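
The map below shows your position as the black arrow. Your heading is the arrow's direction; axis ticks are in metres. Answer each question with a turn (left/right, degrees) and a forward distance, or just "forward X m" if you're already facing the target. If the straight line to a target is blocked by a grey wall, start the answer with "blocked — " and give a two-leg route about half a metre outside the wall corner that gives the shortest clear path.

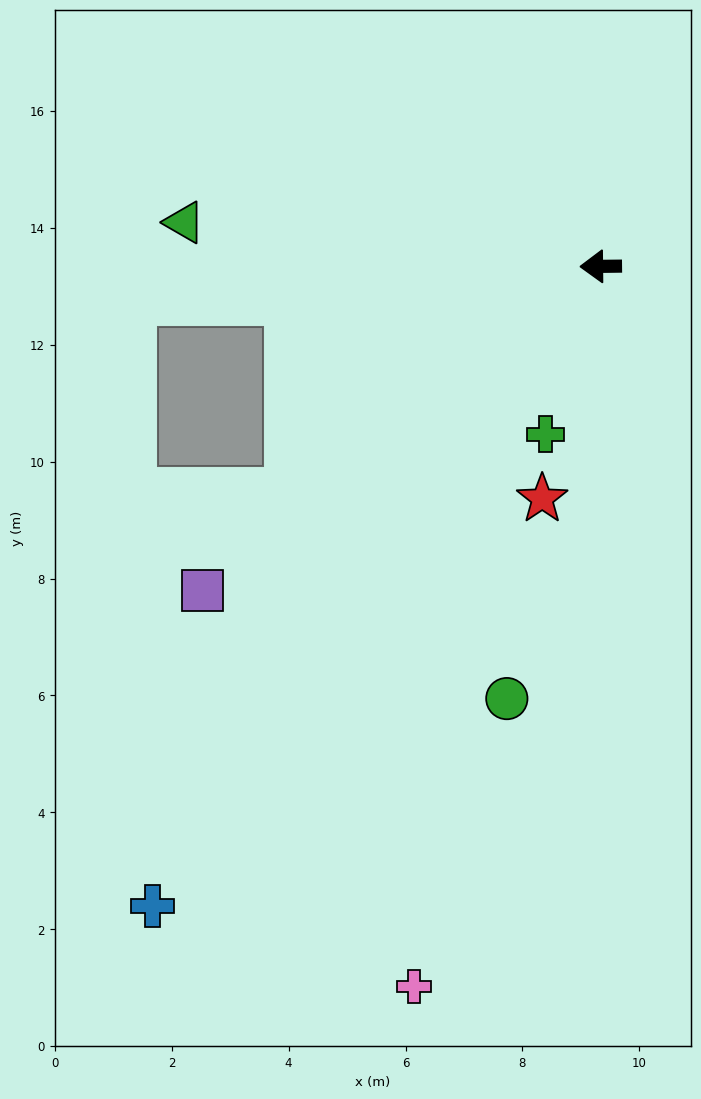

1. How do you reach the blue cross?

turn left 54°, forward 13.4 m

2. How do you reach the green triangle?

turn right 7°, forward 7.2 m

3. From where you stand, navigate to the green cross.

turn left 71°, forward 3.0 m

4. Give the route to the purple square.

turn left 39°, forward 8.8 m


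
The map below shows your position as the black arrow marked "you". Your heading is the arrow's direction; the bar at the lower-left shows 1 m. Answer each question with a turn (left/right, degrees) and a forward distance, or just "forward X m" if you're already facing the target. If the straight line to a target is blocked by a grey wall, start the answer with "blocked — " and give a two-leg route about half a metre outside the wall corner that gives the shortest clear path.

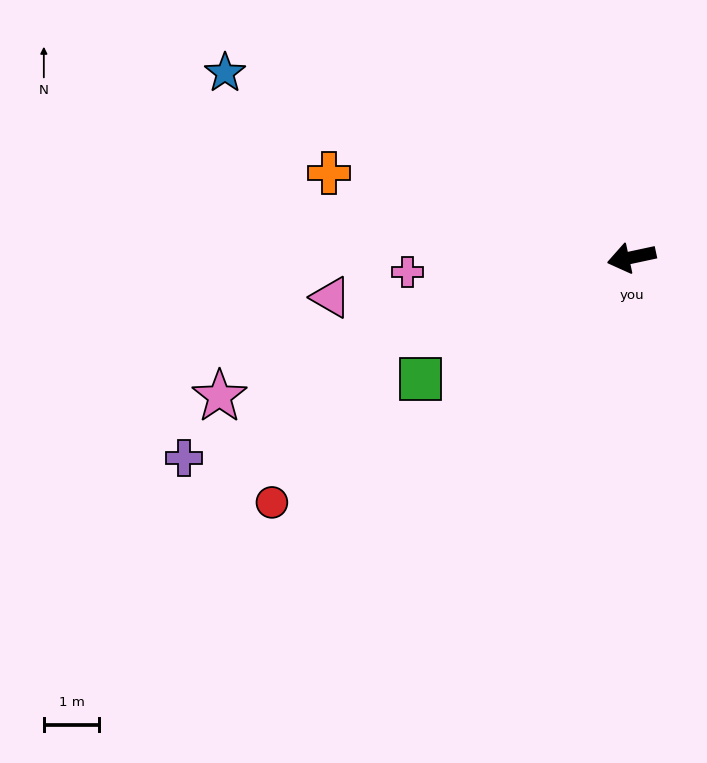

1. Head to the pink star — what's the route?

turn left 7°, forward 7.9 m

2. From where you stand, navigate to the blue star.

turn right 37°, forward 8.1 m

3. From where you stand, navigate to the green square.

turn left 18°, forward 4.4 m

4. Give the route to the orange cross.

turn right 28°, forward 5.7 m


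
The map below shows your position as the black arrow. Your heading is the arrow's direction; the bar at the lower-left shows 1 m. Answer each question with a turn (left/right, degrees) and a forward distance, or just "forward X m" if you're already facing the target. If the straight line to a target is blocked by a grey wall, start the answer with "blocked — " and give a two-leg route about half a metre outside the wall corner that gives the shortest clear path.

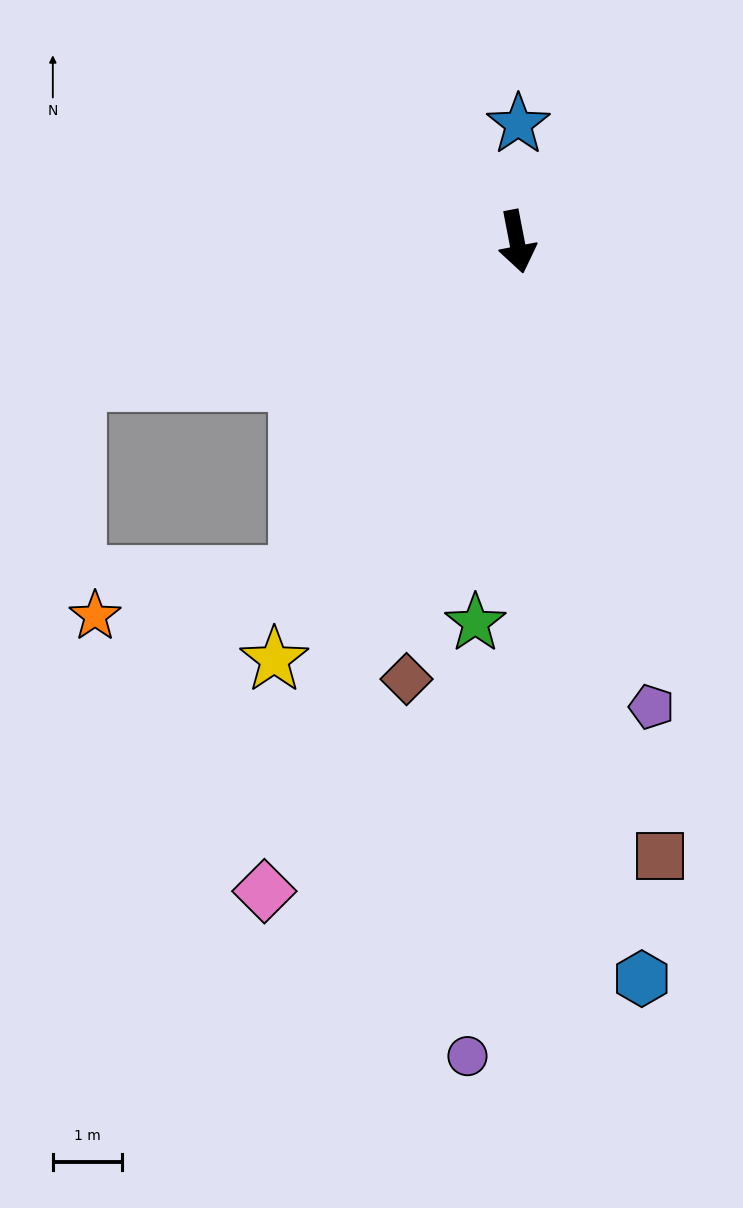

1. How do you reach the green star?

turn right 17°, forward 5.5 m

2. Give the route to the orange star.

blocked — turn right 44°, forward 5.7 m, then turn right 46°, forward 3.0 m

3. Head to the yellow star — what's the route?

turn right 41°, forward 7.0 m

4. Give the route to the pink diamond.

turn right 32°, forward 10.0 m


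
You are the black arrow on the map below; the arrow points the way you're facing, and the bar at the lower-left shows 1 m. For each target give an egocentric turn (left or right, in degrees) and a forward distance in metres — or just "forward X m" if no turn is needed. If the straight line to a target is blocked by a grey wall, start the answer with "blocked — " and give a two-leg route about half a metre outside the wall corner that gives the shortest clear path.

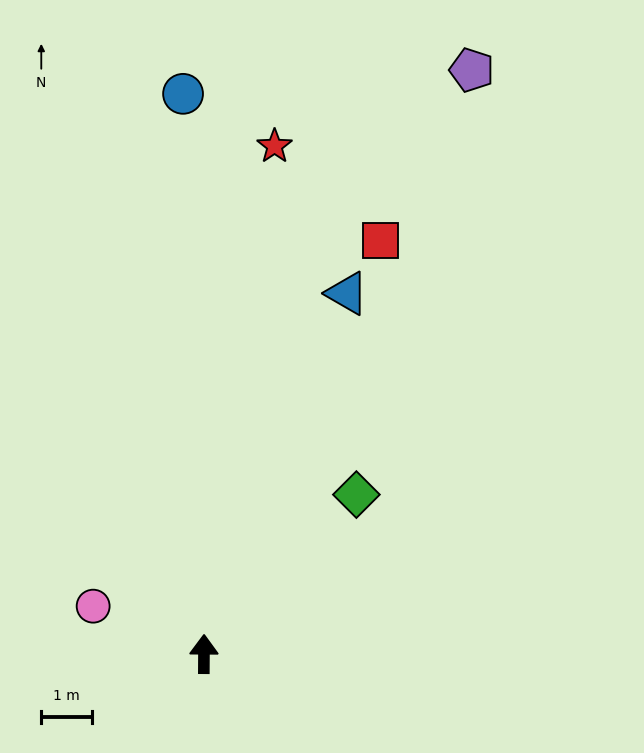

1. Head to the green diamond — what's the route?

turn right 43°, forward 4.4 m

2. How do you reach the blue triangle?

turn right 21°, forward 7.7 m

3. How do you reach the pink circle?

turn left 67°, forward 2.4 m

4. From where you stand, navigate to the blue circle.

turn left 2°, forward 11.1 m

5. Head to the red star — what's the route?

turn right 8°, forward 10.2 m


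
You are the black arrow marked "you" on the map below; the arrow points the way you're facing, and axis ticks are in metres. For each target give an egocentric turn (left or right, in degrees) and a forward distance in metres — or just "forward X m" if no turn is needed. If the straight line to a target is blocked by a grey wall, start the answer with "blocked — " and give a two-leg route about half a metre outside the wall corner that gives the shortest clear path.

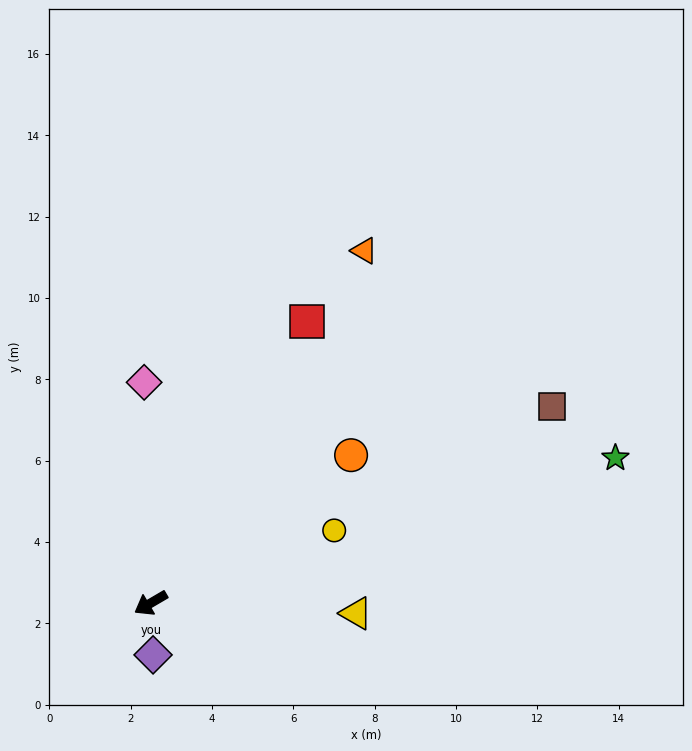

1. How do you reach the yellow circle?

turn left 171°, forward 4.9 m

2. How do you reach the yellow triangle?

turn left 147°, forward 5.1 m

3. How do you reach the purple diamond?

turn left 62°, forward 1.3 m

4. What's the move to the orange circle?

turn right 174°, forward 6.1 m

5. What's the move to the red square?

turn right 149°, forward 7.9 m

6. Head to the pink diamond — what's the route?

turn right 119°, forward 5.4 m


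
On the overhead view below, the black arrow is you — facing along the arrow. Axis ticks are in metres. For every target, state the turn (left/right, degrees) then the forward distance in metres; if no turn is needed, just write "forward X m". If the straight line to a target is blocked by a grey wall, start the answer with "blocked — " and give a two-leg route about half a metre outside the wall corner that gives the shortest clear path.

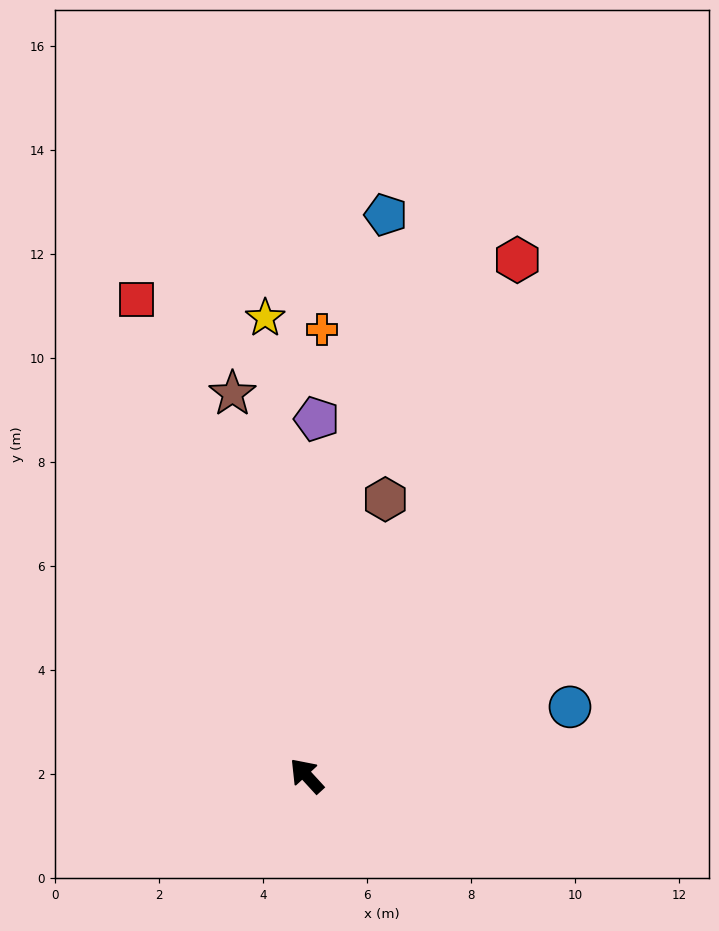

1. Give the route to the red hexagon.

turn right 65°, forward 10.7 m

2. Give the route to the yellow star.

turn right 37°, forward 8.8 m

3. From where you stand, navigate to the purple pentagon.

turn right 44°, forward 6.9 m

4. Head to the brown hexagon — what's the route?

turn right 58°, forward 5.5 m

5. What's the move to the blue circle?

turn right 118°, forward 5.2 m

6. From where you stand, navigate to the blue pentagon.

turn right 51°, forward 10.9 m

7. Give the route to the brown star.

turn right 32°, forward 7.5 m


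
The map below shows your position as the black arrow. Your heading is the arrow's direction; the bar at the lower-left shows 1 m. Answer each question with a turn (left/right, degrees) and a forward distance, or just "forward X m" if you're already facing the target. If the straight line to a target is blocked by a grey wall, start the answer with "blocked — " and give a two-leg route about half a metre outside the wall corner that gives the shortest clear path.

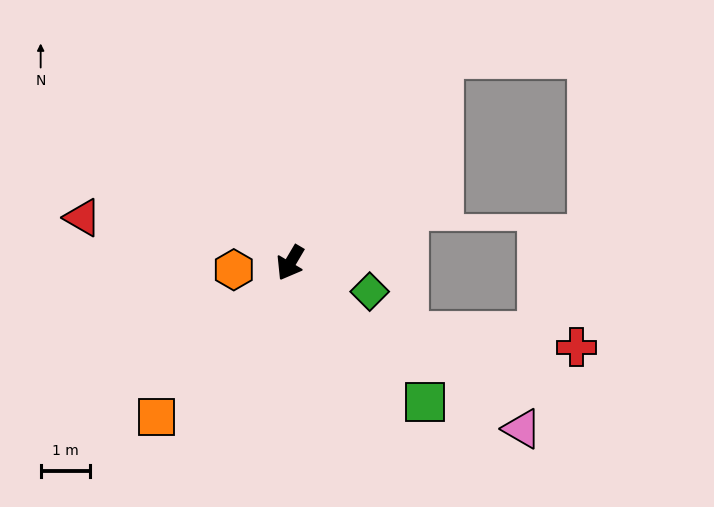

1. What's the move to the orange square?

turn right 10°, forward 4.1 m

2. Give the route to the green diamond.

turn left 101°, forward 1.7 m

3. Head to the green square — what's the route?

turn left 75°, forward 3.9 m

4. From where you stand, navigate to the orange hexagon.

turn right 53°, forward 1.2 m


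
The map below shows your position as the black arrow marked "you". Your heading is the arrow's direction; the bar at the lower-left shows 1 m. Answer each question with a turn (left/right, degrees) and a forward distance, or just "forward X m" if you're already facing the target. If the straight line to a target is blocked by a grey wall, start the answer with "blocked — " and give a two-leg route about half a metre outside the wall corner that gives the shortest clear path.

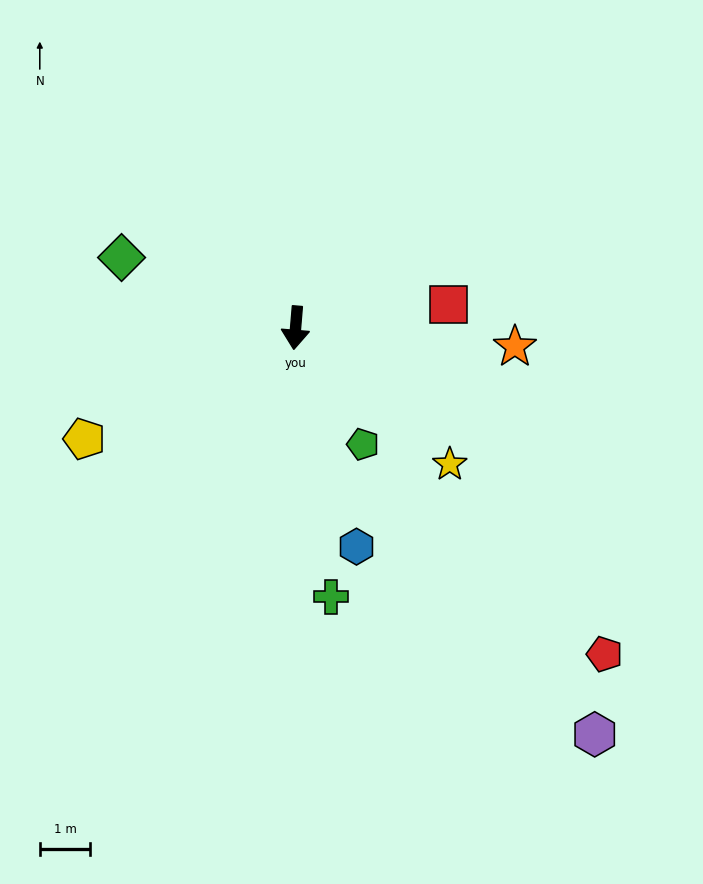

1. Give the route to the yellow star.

turn left 53°, forward 4.1 m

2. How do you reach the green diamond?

turn right 107°, forward 3.7 m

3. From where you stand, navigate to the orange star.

turn left 90°, forward 4.4 m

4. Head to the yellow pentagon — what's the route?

turn right 58°, forward 4.7 m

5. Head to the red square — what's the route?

turn left 103°, forward 3.1 m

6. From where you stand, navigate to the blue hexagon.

turn left 20°, forward 4.5 m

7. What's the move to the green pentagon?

turn left 35°, forward 2.7 m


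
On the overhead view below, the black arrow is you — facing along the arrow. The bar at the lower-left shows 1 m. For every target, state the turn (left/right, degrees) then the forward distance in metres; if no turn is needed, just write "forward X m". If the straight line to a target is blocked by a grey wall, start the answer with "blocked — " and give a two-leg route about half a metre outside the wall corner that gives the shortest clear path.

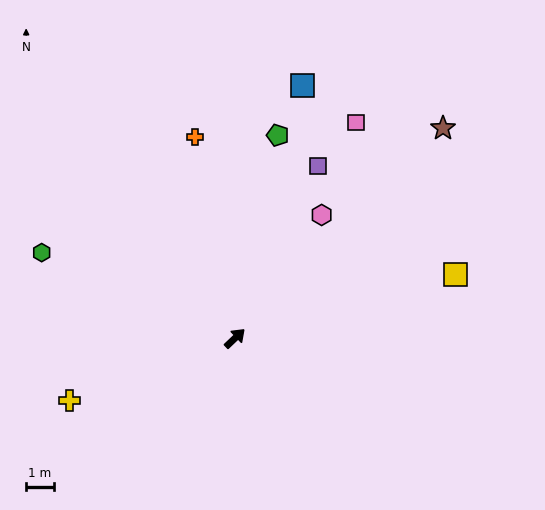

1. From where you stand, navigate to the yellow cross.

turn left 157°, forward 6.4 m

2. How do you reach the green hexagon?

turn left 113°, forward 7.6 m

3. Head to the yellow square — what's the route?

turn right 27°, forward 8.3 m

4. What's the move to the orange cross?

turn left 58°, forward 7.4 m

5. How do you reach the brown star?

forward 10.7 m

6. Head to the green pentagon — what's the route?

turn left 35°, forward 7.5 m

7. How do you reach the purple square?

turn left 21°, forward 6.9 m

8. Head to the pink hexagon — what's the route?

turn left 11°, forward 5.5 m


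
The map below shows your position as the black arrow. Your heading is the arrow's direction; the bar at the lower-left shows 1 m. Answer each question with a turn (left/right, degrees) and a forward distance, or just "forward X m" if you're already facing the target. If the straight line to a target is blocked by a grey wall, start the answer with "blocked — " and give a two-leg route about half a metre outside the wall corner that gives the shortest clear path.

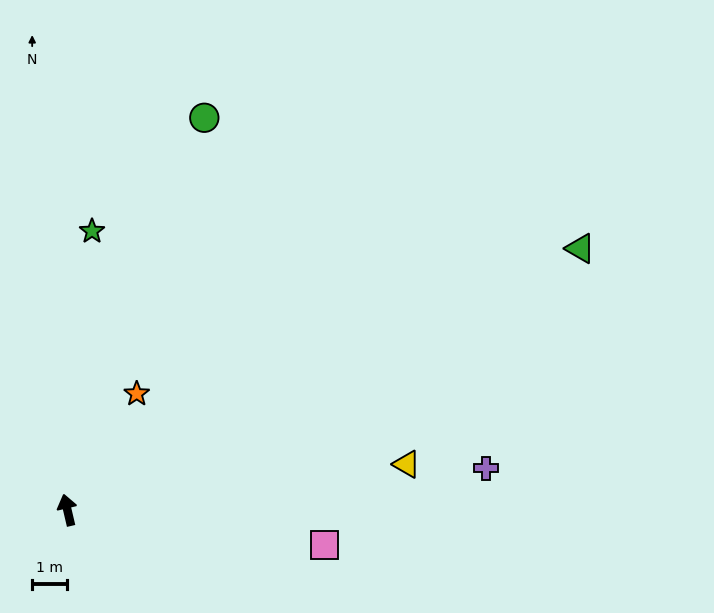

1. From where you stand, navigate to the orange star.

turn right 44°, forward 3.9 m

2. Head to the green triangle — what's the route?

turn right 76°, forward 16.5 m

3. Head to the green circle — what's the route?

turn right 32°, forward 11.9 m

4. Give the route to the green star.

turn right 18°, forward 8.0 m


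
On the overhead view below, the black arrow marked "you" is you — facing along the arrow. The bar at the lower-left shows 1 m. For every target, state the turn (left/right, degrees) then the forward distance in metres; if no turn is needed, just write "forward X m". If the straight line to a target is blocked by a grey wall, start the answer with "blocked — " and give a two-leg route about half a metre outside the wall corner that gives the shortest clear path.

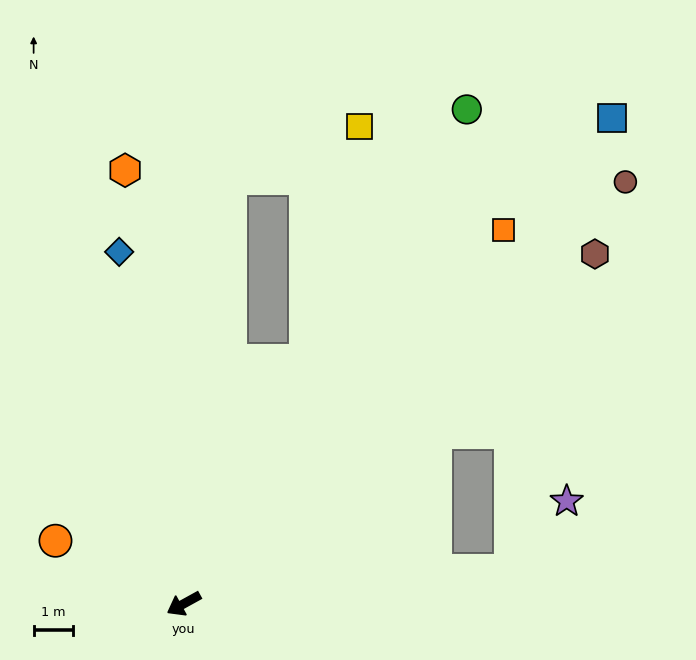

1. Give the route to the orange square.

turn right 159°, forward 12.6 m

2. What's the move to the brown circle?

turn right 165°, forward 15.7 m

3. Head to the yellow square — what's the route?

blocked — turn right 145°, forward 7.0 m, then turn left 13°, forward 6.2 m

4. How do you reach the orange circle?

turn right 55°, forward 3.7 m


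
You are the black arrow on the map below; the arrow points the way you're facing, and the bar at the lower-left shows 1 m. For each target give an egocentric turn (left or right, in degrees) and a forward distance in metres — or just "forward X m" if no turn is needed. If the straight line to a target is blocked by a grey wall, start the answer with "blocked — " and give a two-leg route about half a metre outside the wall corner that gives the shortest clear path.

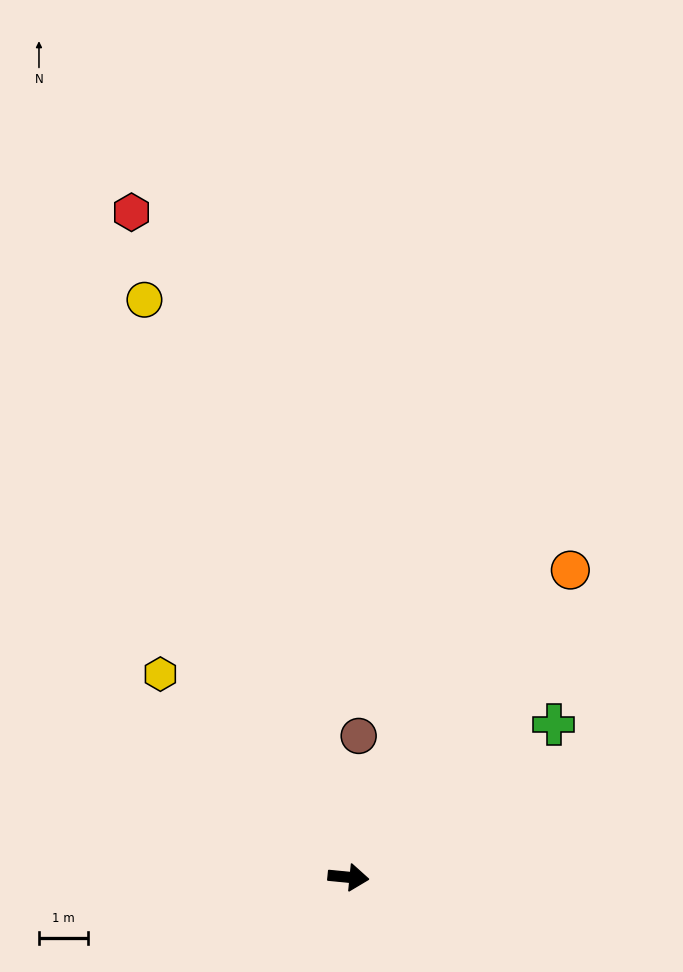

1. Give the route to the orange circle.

turn left 60°, forward 7.7 m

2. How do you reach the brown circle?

turn left 91°, forward 2.9 m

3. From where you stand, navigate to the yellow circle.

turn left 115°, forward 12.4 m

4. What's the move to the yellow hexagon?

turn left 138°, forward 5.6 m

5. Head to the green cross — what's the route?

turn left 42°, forward 5.2 m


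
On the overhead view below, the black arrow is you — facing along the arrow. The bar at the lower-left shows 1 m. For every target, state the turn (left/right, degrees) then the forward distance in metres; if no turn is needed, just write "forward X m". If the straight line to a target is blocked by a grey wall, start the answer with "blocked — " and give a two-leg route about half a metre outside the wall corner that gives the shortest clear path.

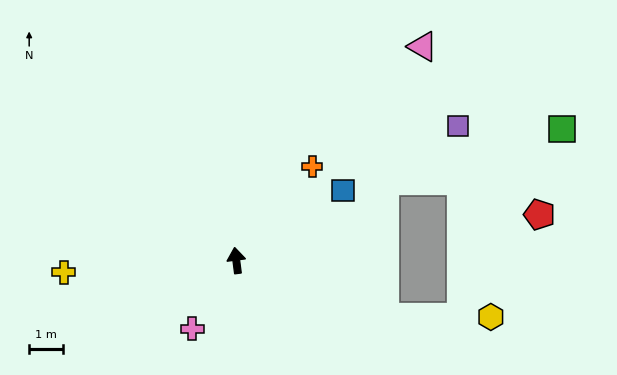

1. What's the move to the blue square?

turn right 64°, forward 3.8 m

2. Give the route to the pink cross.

turn left 140°, forward 2.4 m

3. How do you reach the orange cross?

turn right 46°, forward 3.6 m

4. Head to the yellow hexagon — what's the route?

blocked — turn right 118°, forward 4.8 m, then turn left 21°, forward 3.2 m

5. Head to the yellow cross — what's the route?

turn left 87°, forward 5.2 m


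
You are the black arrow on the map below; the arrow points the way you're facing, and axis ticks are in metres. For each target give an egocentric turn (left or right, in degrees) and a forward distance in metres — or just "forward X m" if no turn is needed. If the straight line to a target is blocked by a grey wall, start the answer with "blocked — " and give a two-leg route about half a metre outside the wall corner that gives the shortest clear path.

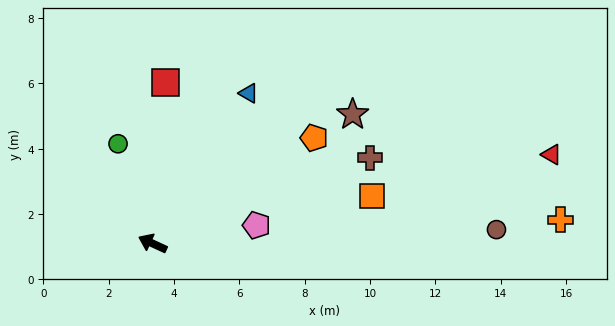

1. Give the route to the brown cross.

turn right 134°, forward 7.1 m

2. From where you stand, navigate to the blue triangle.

turn right 98°, forward 5.5 m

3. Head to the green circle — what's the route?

turn right 46°, forward 3.2 m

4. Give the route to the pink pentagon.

turn right 145°, forward 3.2 m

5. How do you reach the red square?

turn right 70°, forward 4.9 m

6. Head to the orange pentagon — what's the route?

turn right 122°, forward 5.9 m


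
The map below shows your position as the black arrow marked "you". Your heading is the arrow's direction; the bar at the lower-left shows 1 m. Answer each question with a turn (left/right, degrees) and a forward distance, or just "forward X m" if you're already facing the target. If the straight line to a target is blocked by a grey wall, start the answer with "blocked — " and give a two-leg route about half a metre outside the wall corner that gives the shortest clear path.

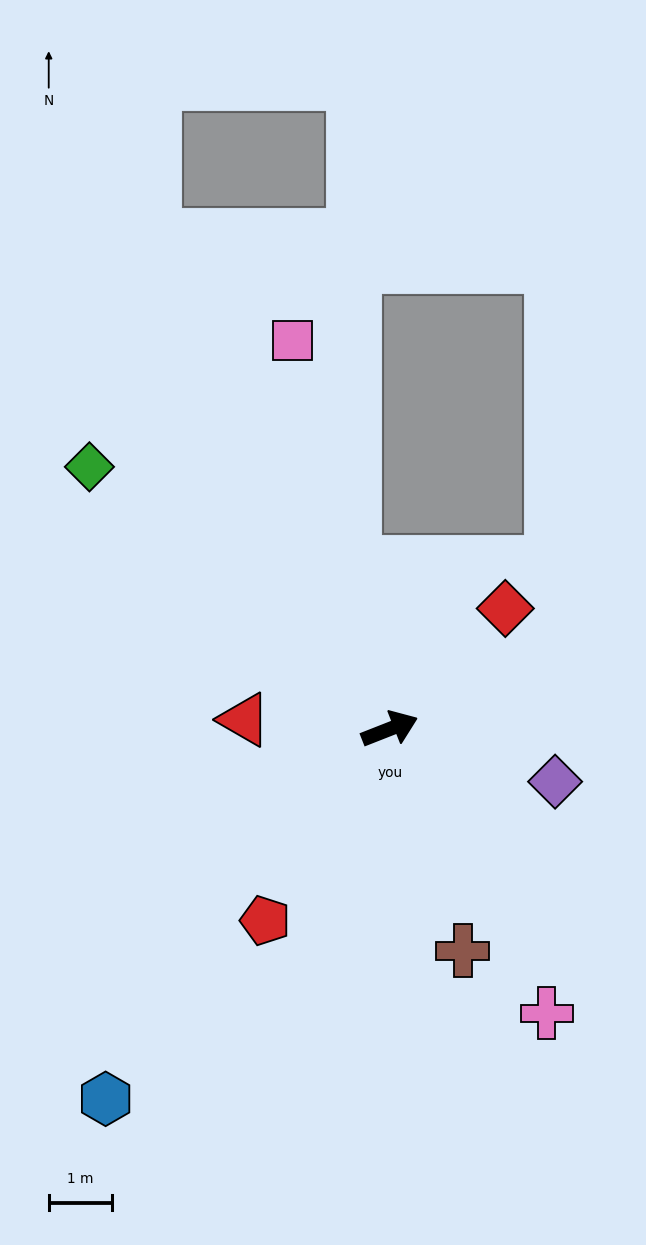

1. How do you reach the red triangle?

turn left 155°, forward 2.3 m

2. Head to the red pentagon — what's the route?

turn right 144°, forward 3.6 m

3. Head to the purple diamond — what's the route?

turn right 39°, forward 2.8 m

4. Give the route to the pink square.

turn left 83°, forward 6.4 m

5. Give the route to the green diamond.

turn left 117°, forward 6.3 m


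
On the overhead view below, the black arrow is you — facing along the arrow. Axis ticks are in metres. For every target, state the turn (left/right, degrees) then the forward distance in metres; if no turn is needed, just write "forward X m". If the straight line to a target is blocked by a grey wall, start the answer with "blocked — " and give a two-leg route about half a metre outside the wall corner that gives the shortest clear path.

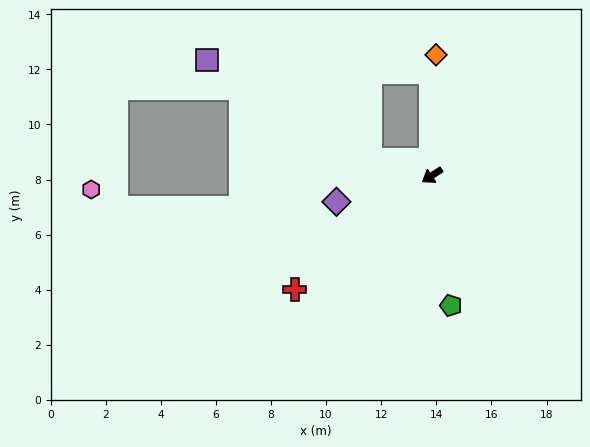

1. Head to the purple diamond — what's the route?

turn right 18°, forward 3.6 m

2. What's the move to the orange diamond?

turn right 125°, forward 4.4 m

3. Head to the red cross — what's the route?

turn left 6°, forward 6.5 m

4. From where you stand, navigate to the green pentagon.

turn left 65°, forward 4.8 m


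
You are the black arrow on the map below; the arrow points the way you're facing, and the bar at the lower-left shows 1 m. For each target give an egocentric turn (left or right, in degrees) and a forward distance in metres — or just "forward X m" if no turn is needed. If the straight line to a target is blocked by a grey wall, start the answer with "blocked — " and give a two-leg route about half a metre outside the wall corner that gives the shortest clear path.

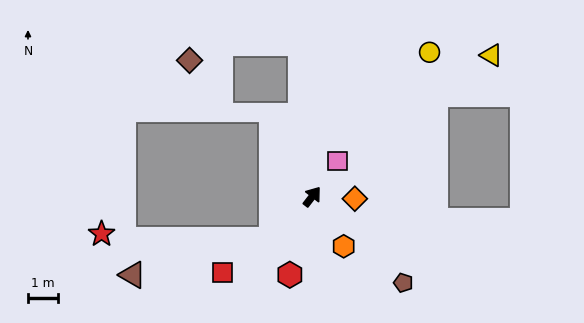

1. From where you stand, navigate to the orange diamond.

turn right 55°, forward 1.4 m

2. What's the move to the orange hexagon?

turn right 110°, forward 1.9 m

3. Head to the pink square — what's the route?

turn left 2°, forward 1.4 m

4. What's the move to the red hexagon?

turn right 158°, forward 2.7 m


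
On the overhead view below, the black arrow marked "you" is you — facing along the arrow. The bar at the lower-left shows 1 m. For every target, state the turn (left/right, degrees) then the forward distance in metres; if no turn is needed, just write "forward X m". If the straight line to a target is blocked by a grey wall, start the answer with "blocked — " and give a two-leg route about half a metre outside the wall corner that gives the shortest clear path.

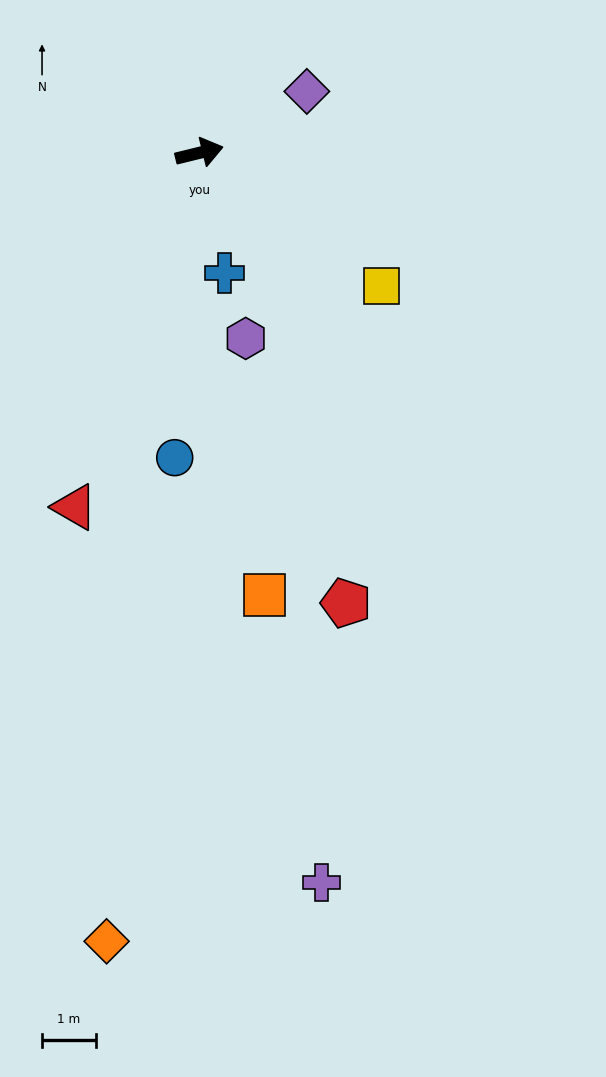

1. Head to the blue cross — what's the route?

turn right 92°, forward 2.3 m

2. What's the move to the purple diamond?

turn left 16°, forward 2.3 m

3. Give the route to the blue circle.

turn right 108°, forward 5.7 m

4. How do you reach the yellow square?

turn right 50°, forward 4.2 m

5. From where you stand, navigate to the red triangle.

turn right 123°, forward 7.0 m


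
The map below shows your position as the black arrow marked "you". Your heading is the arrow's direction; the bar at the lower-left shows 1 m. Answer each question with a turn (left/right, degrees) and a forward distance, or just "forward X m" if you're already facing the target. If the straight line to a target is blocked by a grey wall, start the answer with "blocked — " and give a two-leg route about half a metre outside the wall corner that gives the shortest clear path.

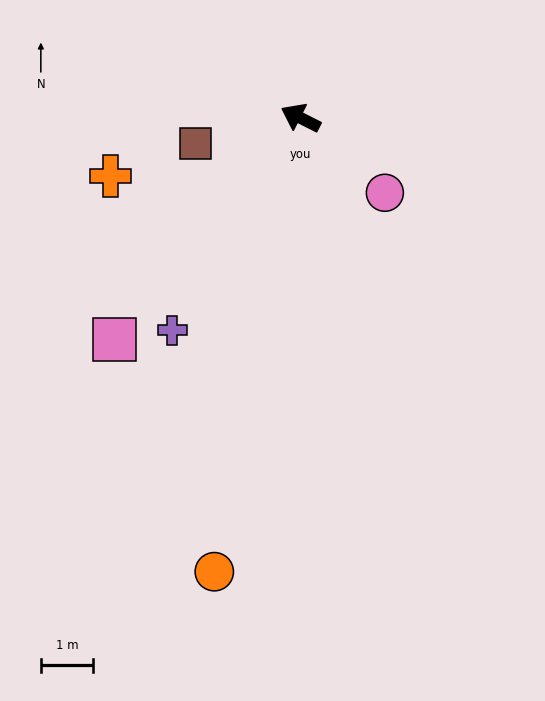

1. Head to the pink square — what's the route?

turn left 77°, forward 5.5 m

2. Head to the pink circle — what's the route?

turn left 165°, forward 2.1 m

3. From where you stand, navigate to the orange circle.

turn left 106°, forward 8.8 m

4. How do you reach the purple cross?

turn left 86°, forward 4.7 m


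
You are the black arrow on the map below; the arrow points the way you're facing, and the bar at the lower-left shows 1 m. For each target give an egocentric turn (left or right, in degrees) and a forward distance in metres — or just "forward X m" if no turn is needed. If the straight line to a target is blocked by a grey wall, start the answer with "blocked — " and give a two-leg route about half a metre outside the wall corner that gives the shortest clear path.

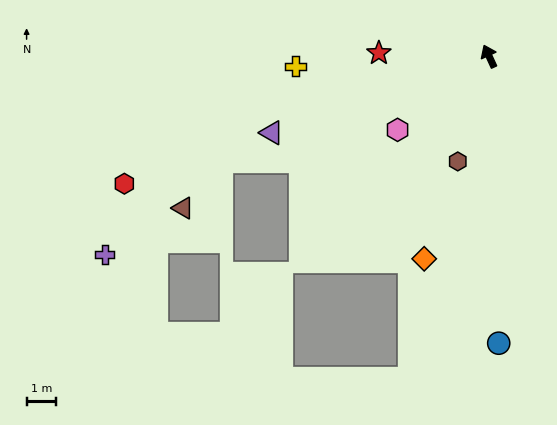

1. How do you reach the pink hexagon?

turn left 104°, forward 4.0 m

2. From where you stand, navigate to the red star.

turn left 64°, forward 3.7 m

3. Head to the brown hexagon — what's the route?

turn left 139°, forward 3.7 m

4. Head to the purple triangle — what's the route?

turn left 85°, forward 7.8 m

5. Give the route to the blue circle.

turn left 157°, forward 9.8 m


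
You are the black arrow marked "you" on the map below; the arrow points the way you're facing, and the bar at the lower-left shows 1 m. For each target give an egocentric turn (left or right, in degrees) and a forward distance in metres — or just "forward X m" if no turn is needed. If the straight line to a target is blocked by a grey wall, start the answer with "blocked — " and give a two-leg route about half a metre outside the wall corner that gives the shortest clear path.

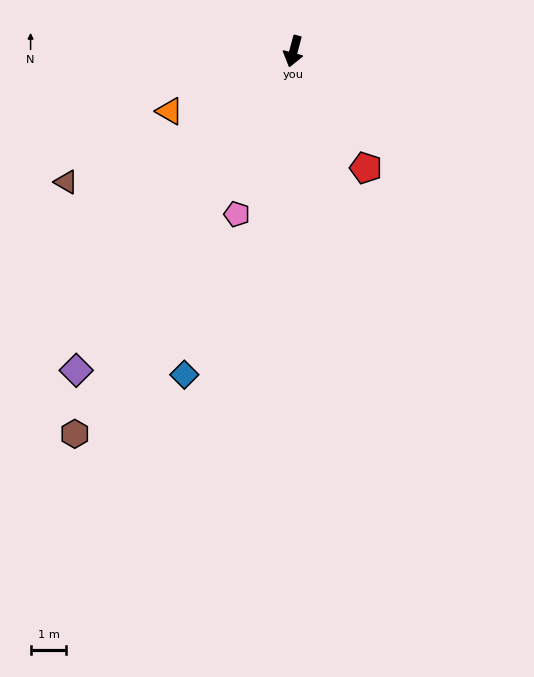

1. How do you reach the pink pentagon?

turn right 4°, forward 4.8 m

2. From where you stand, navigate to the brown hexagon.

turn right 15°, forward 12.3 m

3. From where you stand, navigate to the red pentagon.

turn left 47°, forward 3.8 m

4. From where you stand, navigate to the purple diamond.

turn right 19°, forward 10.8 m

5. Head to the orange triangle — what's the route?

turn right 49°, forward 3.8 m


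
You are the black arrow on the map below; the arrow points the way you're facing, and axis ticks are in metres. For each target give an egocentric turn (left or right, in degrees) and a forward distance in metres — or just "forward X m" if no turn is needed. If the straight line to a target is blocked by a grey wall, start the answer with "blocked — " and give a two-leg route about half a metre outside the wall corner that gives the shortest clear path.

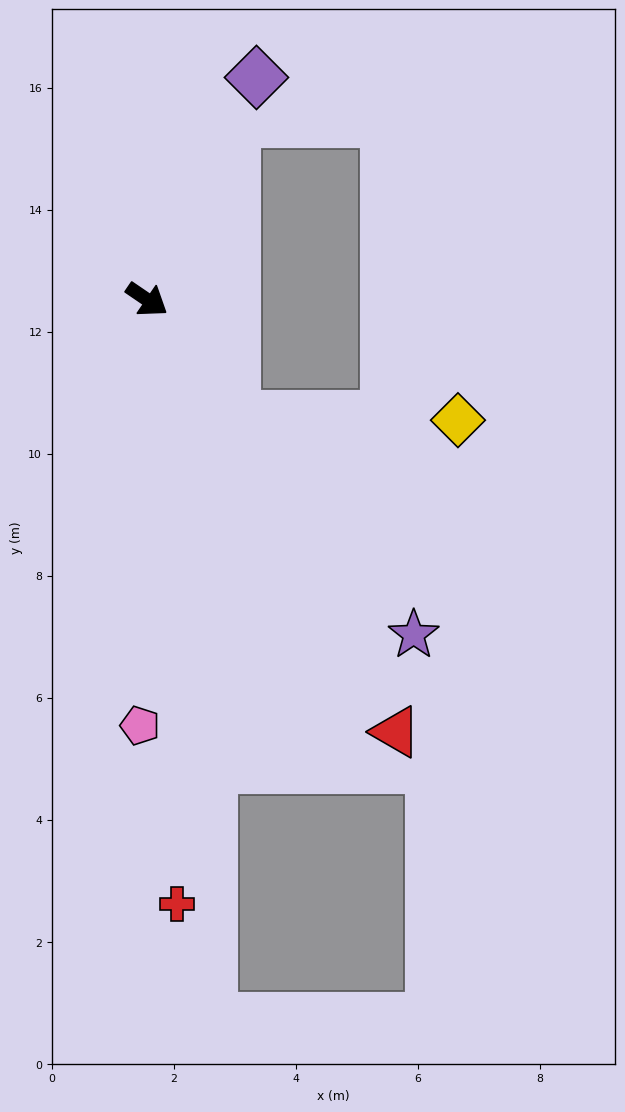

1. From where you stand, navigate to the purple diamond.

turn left 98°, forward 4.1 m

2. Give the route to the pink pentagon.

turn right 57°, forward 7.0 m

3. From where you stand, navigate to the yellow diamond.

blocked — turn right 19°, forward 2.4 m, then turn left 52°, forward 3.7 m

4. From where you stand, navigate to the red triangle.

turn right 26°, forward 8.2 m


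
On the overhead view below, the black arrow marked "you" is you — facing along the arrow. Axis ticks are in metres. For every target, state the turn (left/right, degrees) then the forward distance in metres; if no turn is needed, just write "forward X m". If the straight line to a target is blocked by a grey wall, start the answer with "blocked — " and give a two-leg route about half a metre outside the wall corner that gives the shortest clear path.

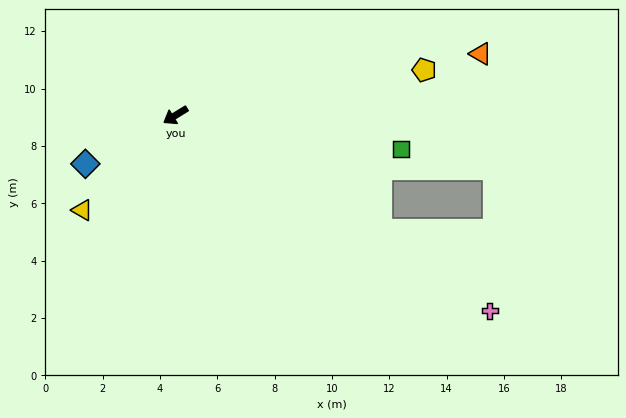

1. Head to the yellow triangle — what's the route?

turn left 14°, forward 4.6 m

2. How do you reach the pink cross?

turn left 117°, forward 12.9 m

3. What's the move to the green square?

turn left 140°, forward 7.9 m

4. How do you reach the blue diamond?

turn right 3°, forward 3.6 m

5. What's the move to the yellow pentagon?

turn left 159°, forward 8.8 m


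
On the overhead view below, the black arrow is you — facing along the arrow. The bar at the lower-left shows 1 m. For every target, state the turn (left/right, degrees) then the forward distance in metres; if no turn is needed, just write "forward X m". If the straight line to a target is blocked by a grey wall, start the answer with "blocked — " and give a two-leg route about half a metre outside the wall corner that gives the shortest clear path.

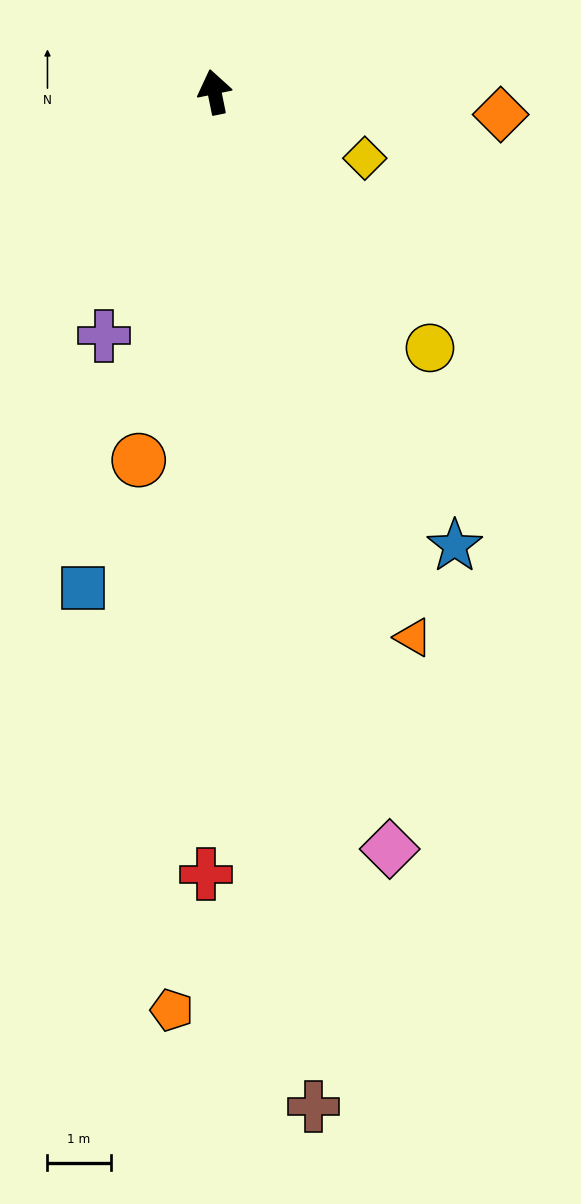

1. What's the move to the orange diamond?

turn right 106°, forward 4.5 m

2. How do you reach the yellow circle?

turn right 151°, forward 5.3 m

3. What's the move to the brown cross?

turn left 174°, forward 16.1 m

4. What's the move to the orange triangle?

turn right 171°, forward 9.2 m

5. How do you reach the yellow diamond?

turn right 125°, forward 2.6 m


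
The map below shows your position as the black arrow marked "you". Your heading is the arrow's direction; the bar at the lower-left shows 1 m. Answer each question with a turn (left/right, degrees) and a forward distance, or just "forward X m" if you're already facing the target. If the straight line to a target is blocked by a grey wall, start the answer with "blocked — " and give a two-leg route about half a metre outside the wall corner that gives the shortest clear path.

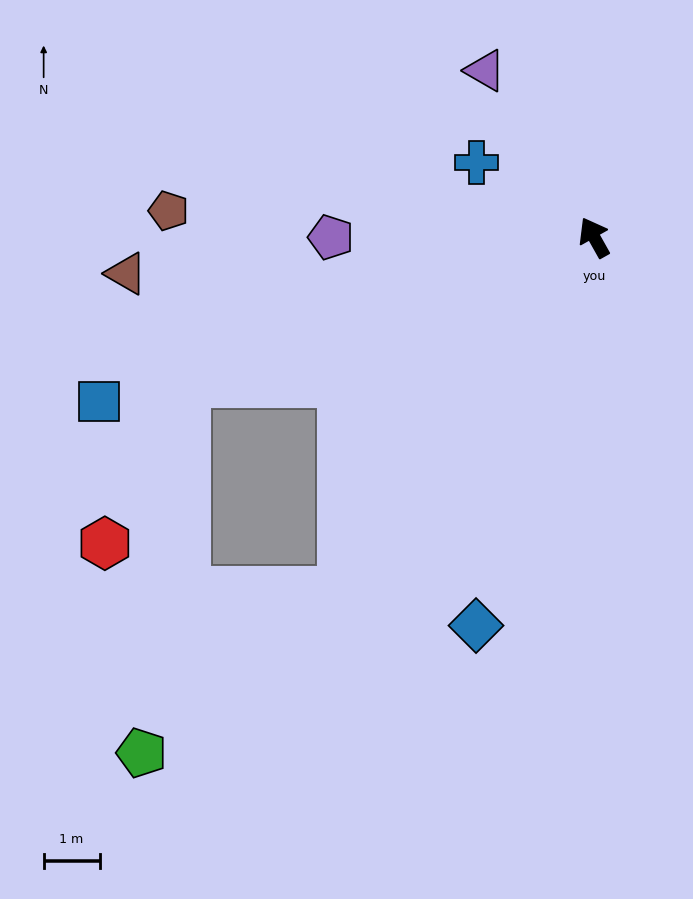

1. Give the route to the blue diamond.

turn left 134°, forward 7.3 m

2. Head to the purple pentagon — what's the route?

turn left 61°, forward 4.7 m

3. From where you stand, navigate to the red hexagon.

blocked — turn left 80°, forward 7.7 m, then turn left 43°, forward 3.2 m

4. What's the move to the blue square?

turn left 79°, forward 9.3 m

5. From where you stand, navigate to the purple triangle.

turn left 4°, forward 3.6 m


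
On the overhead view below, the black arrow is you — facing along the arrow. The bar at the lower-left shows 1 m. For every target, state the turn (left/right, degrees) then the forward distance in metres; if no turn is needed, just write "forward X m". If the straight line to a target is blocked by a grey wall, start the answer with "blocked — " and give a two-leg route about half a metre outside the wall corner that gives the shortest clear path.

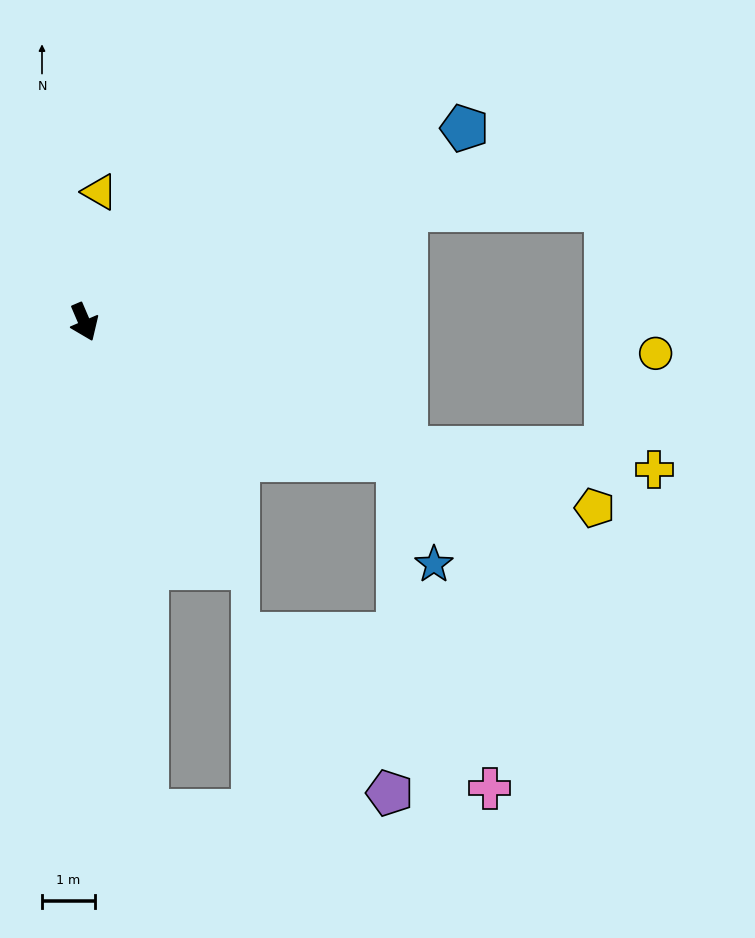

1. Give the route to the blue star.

blocked — turn left 43°, forward 6.5 m, then turn right 48°, forward 2.1 m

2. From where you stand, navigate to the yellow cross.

blocked — turn left 45°, forward 6.5 m, then turn left 17°, forward 4.7 m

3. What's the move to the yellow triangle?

turn left 150°, forward 2.5 m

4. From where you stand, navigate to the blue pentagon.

turn left 94°, forward 8.0 m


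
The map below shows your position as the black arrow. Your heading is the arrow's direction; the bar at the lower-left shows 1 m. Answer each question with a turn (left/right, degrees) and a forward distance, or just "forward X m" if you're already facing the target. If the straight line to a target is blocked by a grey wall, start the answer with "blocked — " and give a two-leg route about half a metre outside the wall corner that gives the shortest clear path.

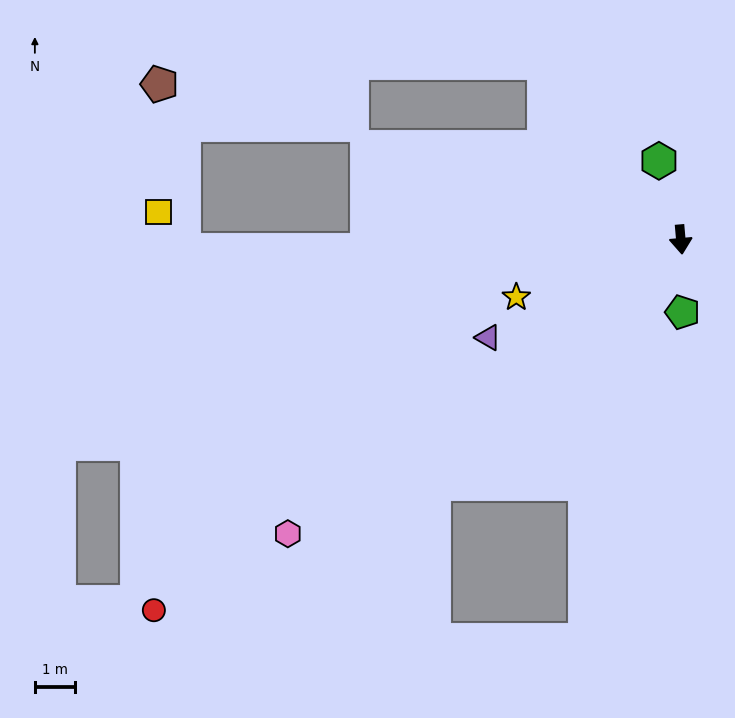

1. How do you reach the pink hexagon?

turn right 58°, forward 12.3 m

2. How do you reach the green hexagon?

turn right 169°, forward 2.0 m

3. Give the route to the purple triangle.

turn right 68°, forward 5.4 m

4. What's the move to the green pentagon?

turn right 4°, forward 1.8 m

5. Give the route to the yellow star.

turn right 76°, forward 4.4 m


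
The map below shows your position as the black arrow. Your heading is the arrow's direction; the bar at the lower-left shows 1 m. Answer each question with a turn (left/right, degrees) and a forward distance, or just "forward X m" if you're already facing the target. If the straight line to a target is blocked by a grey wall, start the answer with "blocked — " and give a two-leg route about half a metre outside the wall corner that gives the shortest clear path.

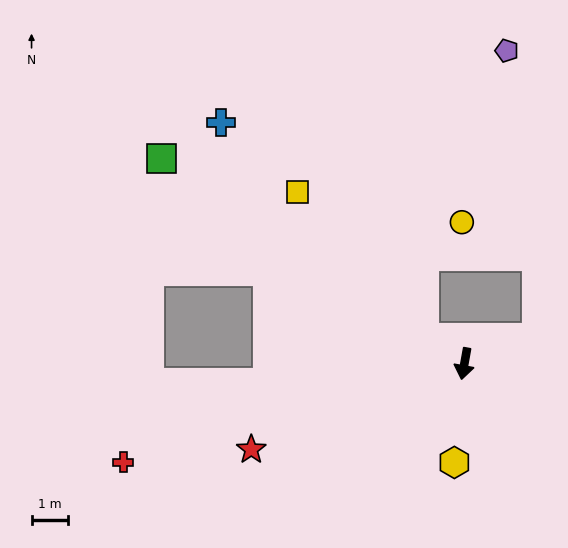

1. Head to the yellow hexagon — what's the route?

turn left 4°, forward 2.7 m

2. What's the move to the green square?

turn right 114°, forward 10.1 m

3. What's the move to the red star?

turn right 58°, forward 6.3 m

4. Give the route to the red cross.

turn right 64°, forward 9.8 m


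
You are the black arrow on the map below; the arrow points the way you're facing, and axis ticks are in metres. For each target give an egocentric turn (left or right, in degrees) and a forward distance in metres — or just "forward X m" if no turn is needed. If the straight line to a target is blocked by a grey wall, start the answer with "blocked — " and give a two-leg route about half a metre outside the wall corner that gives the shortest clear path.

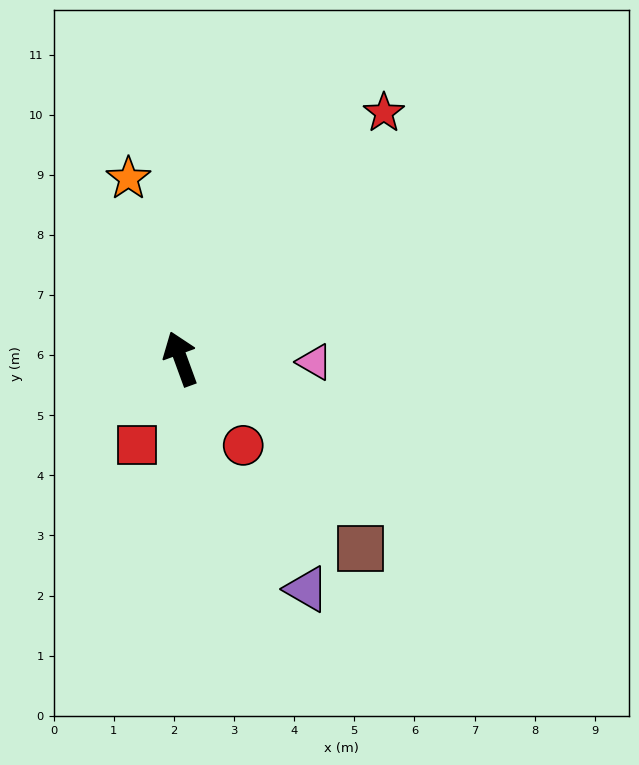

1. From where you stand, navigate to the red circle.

turn right 164°, forward 1.8 m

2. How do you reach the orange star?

turn right 4°, forward 3.1 m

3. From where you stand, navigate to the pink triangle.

turn right 111°, forward 2.2 m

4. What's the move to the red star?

turn right 60°, forward 5.3 m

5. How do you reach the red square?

turn left 133°, forward 1.6 m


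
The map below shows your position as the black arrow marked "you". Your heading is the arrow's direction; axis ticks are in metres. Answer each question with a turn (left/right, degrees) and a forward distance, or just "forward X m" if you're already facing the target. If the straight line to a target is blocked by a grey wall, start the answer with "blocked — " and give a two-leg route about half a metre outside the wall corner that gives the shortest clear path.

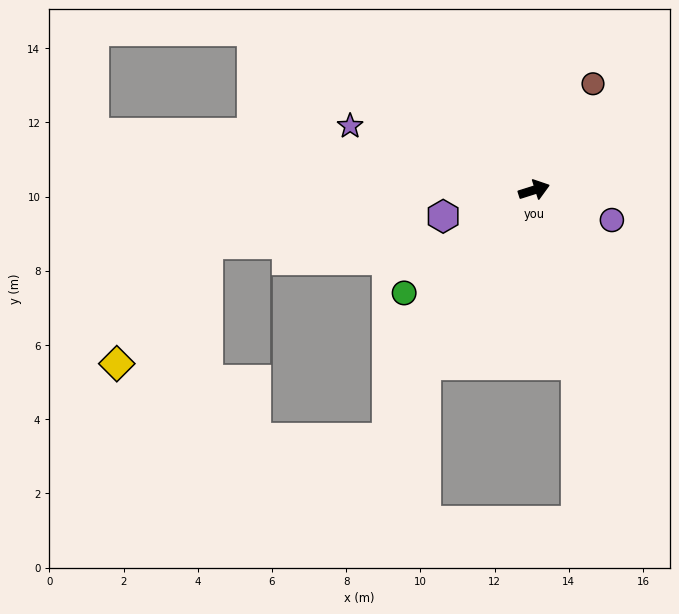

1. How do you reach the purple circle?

turn right 39°, forward 2.2 m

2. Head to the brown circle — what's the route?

turn left 43°, forward 3.3 m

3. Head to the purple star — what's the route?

turn left 143°, forward 5.2 m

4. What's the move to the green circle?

turn right 159°, forward 4.5 m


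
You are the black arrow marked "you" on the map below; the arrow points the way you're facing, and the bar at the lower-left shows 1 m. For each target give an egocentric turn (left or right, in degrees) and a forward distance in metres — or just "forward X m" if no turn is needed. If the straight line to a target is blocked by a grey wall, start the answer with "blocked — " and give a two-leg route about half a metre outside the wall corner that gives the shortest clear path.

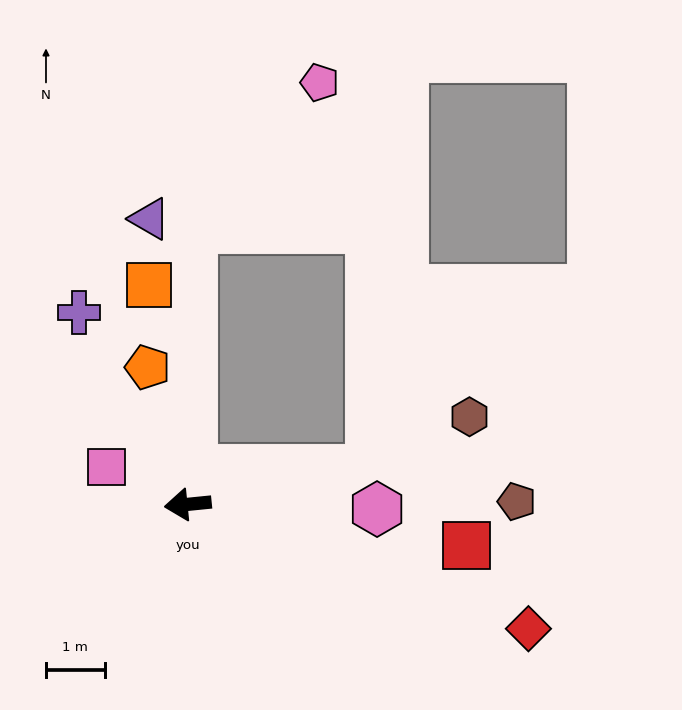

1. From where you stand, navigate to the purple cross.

turn right 66°, forward 3.7 m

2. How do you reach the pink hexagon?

turn left 173°, forward 3.2 m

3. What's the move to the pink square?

turn right 30°, forward 1.5 m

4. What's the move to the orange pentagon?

turn right 79°, forward 2.4 m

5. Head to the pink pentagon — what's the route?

blocked — turn right 97°, forward 4.7 m, then turn right 40°, forward 3.3 m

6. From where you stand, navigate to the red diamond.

turn left 154°, forward 6.2 m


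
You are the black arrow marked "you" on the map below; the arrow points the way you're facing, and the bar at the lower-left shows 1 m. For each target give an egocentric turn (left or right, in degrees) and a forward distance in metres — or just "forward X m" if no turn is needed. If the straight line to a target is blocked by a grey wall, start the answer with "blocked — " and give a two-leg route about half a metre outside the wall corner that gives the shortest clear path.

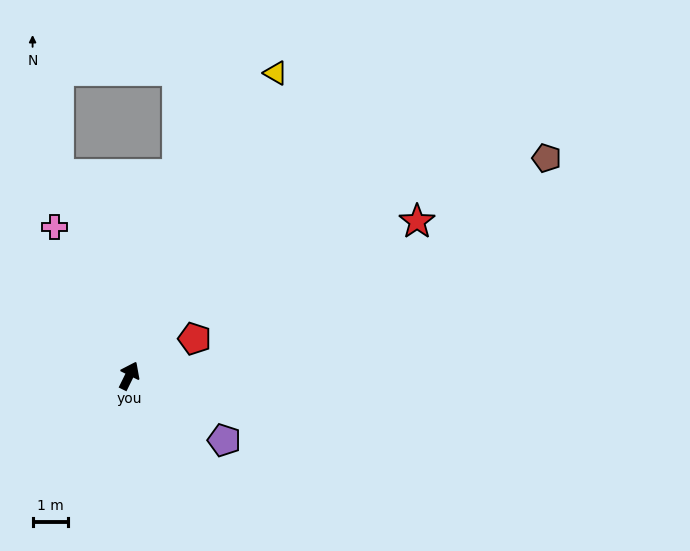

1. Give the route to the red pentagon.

turn right 34°, forward 2.1 m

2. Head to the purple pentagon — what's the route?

turn right 98°, forward 3.2 m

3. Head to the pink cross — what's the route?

turn left 53°, forward 4.7 m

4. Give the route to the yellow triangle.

forward 9.4 m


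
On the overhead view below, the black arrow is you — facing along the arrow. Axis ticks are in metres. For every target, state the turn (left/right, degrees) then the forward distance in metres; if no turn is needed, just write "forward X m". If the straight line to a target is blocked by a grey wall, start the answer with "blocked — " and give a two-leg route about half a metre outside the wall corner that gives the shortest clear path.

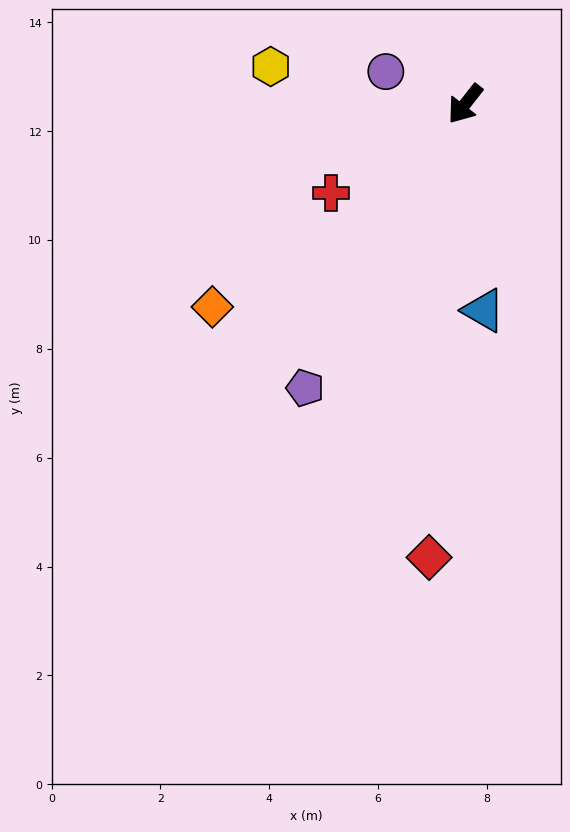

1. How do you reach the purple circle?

turn right 74°, forward 1.6 m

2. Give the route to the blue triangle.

turn left 43°, forward 3.8 m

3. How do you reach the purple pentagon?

turn left 9°, forward 6.0 m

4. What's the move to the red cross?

turn right 18°, forward 3.0 m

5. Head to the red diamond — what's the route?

turn left 34°, forward 8.4 m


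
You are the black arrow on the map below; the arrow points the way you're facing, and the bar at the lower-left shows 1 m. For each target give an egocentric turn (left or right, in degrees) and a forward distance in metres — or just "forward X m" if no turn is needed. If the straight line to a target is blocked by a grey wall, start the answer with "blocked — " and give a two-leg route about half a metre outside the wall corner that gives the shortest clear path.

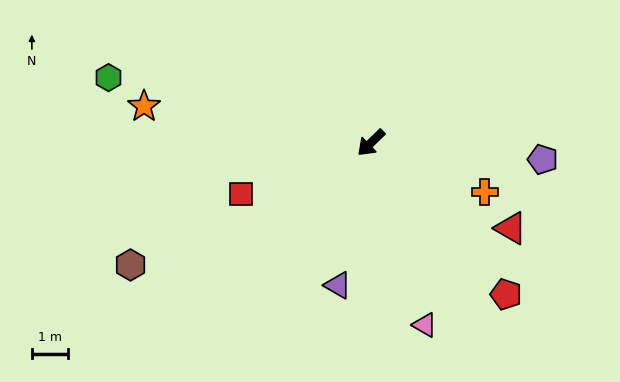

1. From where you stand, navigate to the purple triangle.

turn left 33°, forward 4.0 m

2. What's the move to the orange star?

turn right 53°, forward 6.3 m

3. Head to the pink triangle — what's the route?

turn left 62°, forward 5.2 m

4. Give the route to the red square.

turn right 22°, forward 3.8 m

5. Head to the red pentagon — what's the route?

turn left 88°, forward 5.6 m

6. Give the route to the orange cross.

turn left 113°, forward 3.4 m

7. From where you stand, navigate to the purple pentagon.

turn left 131°, forward 4.7 m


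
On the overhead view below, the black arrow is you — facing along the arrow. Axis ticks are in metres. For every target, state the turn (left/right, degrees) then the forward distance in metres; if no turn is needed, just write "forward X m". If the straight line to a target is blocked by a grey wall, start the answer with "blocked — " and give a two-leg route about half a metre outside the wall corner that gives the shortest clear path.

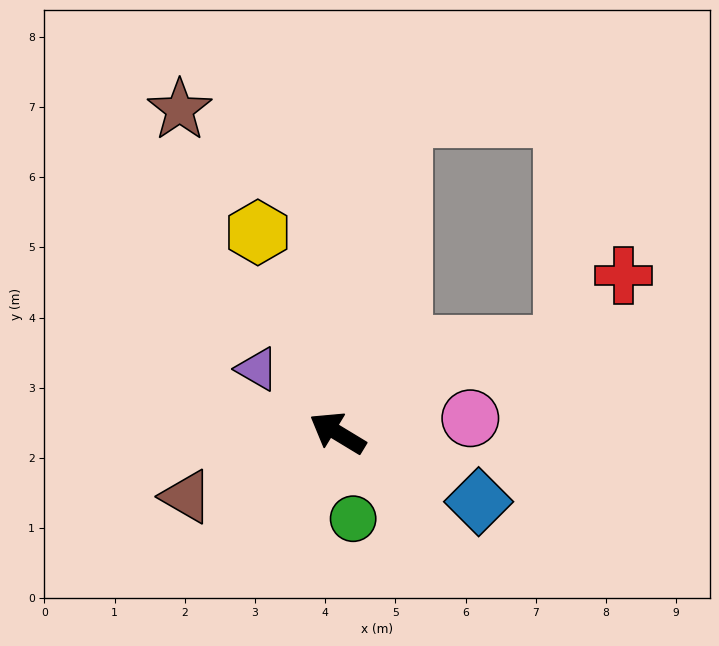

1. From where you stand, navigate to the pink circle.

turn right 143°, forward 1.9 m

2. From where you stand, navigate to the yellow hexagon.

turn right 37°, forward 3.1 m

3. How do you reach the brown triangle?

turn left 54°, forward 2.3 m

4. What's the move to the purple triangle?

turn right 7°, forward 1.5 m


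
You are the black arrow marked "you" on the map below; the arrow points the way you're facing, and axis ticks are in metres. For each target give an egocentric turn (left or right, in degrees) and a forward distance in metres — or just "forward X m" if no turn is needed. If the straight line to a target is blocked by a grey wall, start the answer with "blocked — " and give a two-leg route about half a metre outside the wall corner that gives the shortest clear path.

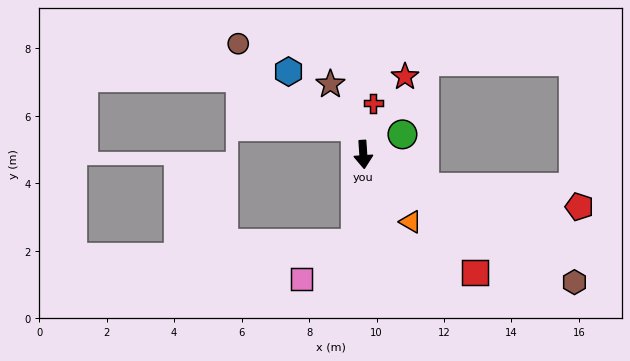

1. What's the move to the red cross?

turn left 165°, forward 1.5 m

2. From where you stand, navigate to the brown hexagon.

turn left 55°, forward 7.3 m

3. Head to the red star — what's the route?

turn left 148°, forward 2.6 m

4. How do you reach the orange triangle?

turn left 31°, forward 2.4 m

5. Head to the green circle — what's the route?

turn left 113°, forward 1.3 m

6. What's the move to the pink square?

blocked — turn right 9°, forward 2.6 m, then turn right 51°, forward 1.9 m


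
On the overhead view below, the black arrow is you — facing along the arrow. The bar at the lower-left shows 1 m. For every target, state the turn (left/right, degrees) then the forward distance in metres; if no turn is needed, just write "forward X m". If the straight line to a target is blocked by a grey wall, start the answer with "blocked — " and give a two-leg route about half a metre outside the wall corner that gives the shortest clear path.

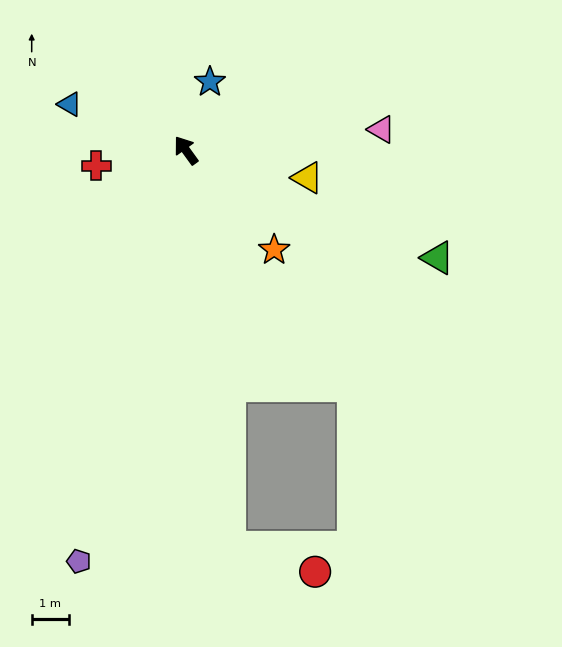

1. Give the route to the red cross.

turn left 64°, forward 2.4 m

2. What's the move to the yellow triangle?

turn right 139°, forward 3.3 m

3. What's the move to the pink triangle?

turn right 120°, forward 5.2 m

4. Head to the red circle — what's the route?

blocked — turn left 150°, forward 10.6 m, then turn left 68°, forward 2.4 m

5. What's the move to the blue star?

turn right 55°, forward 1.9 m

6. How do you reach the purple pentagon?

turn left 129°, forward 11.3 m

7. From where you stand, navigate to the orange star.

turn right 174°, forward 3.5 m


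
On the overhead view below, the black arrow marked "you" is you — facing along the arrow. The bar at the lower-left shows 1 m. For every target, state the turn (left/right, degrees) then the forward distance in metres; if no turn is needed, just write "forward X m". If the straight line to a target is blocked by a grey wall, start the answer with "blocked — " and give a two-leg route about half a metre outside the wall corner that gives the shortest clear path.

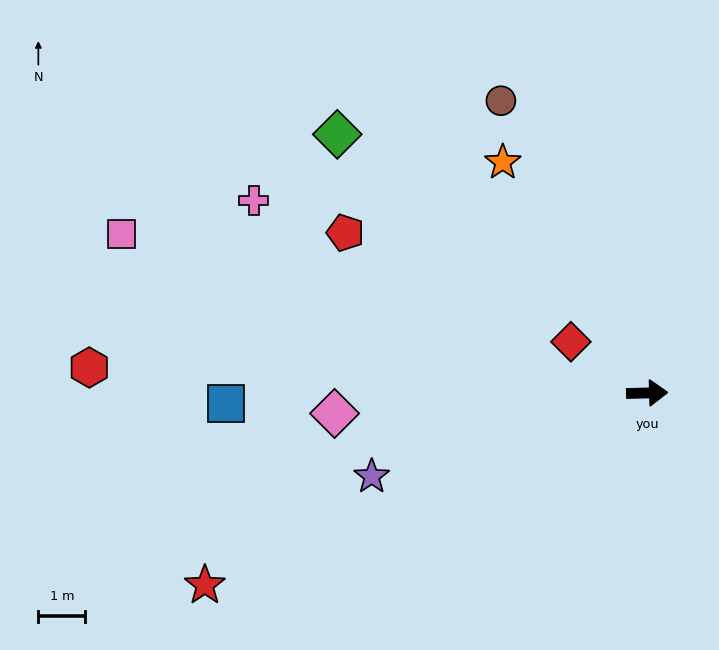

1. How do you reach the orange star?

turn left 120°, forward 5.8 m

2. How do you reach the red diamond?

turn left 145°, forward 2.0 m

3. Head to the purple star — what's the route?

turn right 165°, forward 6.1 m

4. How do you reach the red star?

turn right 158°, forward 10.3 m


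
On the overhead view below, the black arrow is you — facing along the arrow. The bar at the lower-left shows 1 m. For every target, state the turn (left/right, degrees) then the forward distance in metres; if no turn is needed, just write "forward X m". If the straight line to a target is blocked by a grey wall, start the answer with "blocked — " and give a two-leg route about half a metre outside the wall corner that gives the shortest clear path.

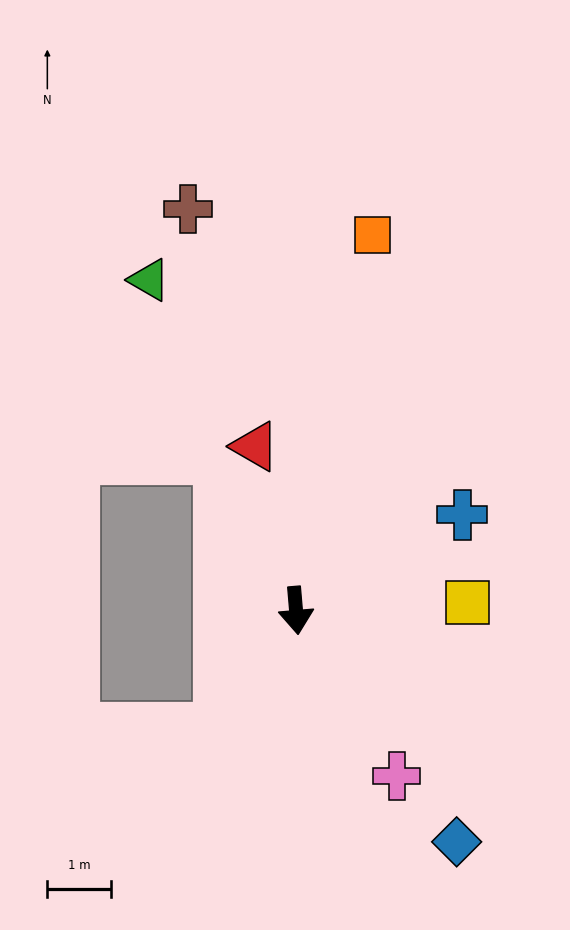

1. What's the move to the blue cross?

turn left 115°, forward 3.0 m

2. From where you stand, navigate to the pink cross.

turn left 26°, forward 3.1 m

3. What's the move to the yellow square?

turn left 88°, forward 2.7 m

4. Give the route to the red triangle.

turn right 171°, forward 2.7 m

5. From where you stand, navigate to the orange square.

turn left 164°, forward 6.0 m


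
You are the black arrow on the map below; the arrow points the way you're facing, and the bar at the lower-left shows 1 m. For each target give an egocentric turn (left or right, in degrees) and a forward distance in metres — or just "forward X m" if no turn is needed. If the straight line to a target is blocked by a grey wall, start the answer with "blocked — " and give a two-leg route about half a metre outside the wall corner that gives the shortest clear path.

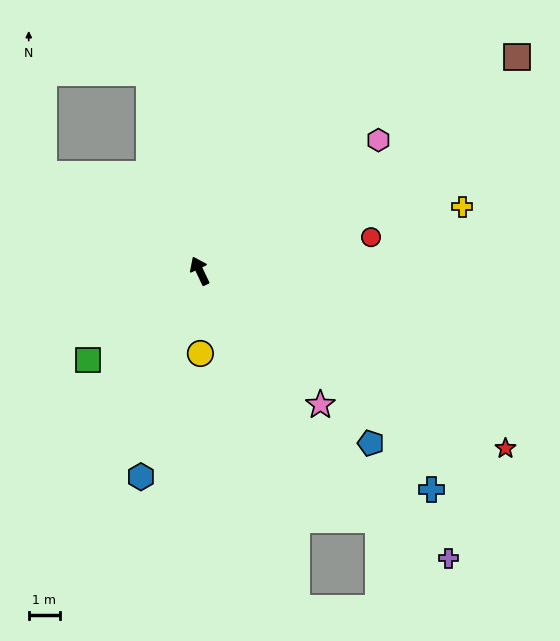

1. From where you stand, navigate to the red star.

turn right 146°, forward 11.3 m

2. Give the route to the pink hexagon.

turn right 79°, forward 7.1 m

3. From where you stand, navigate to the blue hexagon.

turn left 139°, forward 6.8 m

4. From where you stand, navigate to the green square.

turn left 103°, forward 4.6 m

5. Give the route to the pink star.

turn right 163°, forward 5.8 m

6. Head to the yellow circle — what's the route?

turn left 155°, forward 2.6 m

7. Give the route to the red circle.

turn right 104°, forward 5.6 m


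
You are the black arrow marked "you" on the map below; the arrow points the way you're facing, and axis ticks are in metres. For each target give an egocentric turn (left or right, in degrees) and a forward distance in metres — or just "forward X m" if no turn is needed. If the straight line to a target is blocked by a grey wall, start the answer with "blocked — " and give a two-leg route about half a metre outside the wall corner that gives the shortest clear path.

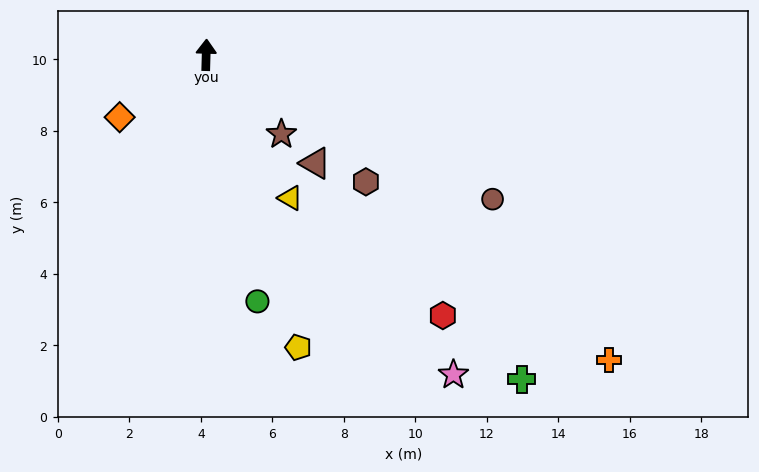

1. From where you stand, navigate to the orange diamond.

turn left 127°, forward 3.0 m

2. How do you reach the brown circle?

turn right 115°, forward 9.0 m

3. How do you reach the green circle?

turn right 167°, forward 7.0 m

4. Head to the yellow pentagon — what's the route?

turn right 161°, forward 8.6 m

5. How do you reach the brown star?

turn right 135°, forward 3.1 m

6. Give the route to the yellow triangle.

turn right 148°, forward 4.6 m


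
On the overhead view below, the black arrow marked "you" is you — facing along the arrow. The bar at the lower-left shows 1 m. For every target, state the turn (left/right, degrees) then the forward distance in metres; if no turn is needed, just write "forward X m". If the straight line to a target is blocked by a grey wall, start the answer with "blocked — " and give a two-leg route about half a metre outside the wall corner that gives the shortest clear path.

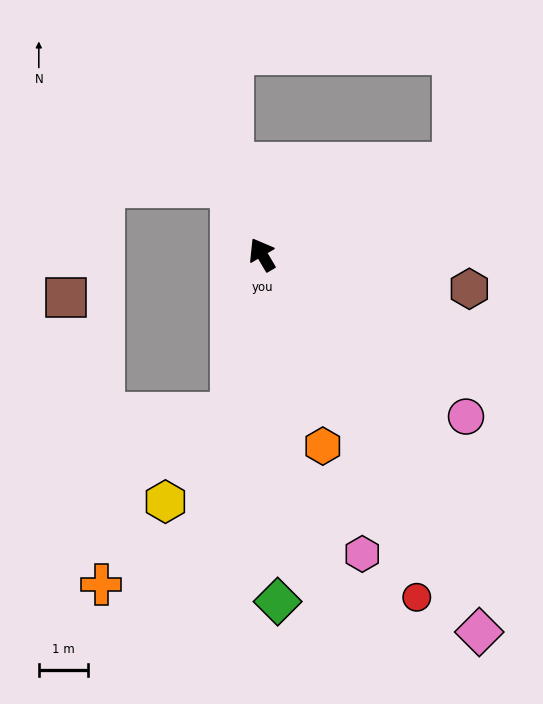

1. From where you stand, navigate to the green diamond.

turn left 152°, forward 7.1 m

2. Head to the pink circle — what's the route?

turn right 159°, forward 5.3 m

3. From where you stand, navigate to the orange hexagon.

turn left 167°, forward 4.1 m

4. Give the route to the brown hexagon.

turn right 130°, forward 4.3 m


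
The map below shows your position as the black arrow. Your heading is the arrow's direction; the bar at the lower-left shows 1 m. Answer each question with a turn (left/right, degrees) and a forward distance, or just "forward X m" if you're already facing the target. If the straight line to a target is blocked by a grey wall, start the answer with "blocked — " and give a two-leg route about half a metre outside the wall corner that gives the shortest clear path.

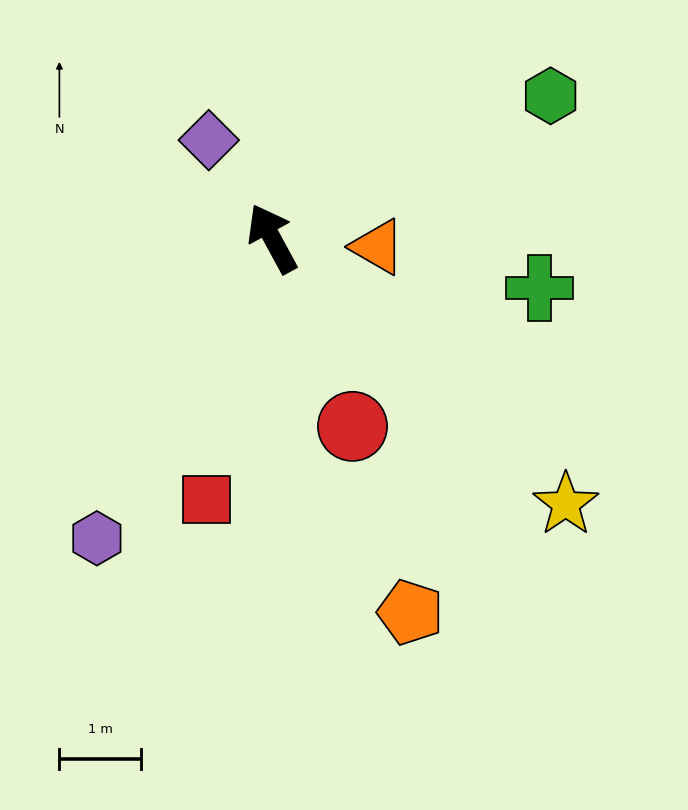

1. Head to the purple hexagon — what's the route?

turn left 121°, forward 4.2 m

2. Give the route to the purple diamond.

turn left 4°, forward 1.4 m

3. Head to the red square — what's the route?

turn left 137°, forward 3.3 m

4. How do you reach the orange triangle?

turn right 123°, forward 1.3 m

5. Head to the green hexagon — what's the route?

turn right 91°, forward 3.8 m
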